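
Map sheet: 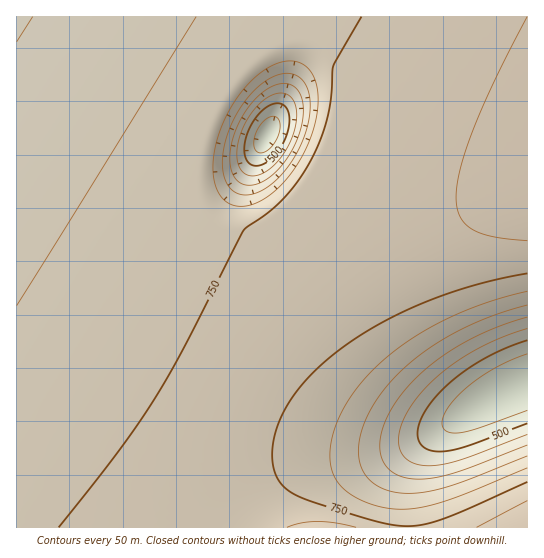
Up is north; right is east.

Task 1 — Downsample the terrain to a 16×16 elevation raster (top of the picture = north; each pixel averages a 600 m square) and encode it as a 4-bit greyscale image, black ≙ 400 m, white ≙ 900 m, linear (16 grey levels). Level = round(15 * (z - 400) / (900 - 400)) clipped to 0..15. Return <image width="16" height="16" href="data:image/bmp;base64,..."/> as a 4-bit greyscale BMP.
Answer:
<image width="16" height="16" href="data:image/bmp;base64,Qk32AAAAAAAAAHYAAAAoAAAAEAAAABAAAAABAAQAAAAAAIAAAAATCwAAEwsAABAAAAAAAAAAAAAAABEREQAiIiIAMzMzAERERABVVVUAZmZmAHd3dwCIiIgAmZmZAKqqqgC7u7sAzMzMAN3d3QDu7u4A////AKq7u7u7qZq8qqu7u6qHZ4qqq7u7qYZDRqqqu7uqhkESqqqru7qYYxCaqqu7u6mGQpmqqru7u6mGmaqqu7u7u6qZmqqru7vMy5maqqq7u8zMmZmqh6u7zMyJmZpza7vMzIiZmoI6u8zMiJmZllm7vMyIiZmpmru8zIiImZqqq7vM"/>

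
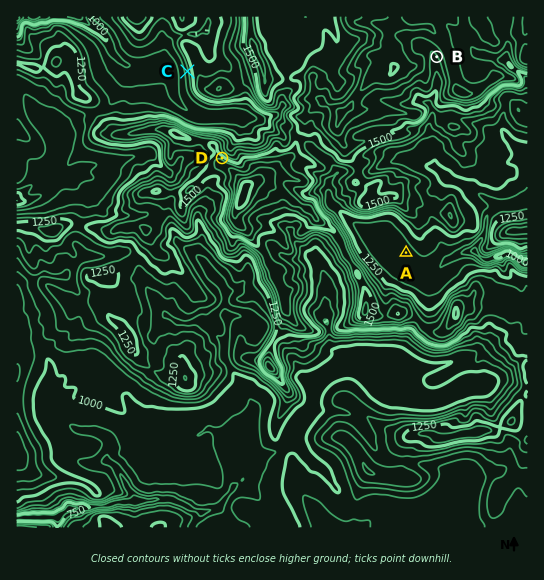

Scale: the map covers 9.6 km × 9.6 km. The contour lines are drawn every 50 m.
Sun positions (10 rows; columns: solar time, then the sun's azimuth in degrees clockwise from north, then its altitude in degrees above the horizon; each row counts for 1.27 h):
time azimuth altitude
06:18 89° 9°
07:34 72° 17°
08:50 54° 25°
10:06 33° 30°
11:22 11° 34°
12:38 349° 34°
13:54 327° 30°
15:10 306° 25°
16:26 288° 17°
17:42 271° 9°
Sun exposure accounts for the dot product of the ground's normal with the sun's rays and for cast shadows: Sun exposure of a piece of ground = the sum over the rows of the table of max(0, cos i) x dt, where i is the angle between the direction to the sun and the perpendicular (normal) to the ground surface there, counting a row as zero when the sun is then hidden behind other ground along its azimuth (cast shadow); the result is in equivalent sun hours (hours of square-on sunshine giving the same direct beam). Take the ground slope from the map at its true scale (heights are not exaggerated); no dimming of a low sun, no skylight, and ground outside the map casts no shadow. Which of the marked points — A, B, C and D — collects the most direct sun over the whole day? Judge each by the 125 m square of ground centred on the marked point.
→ D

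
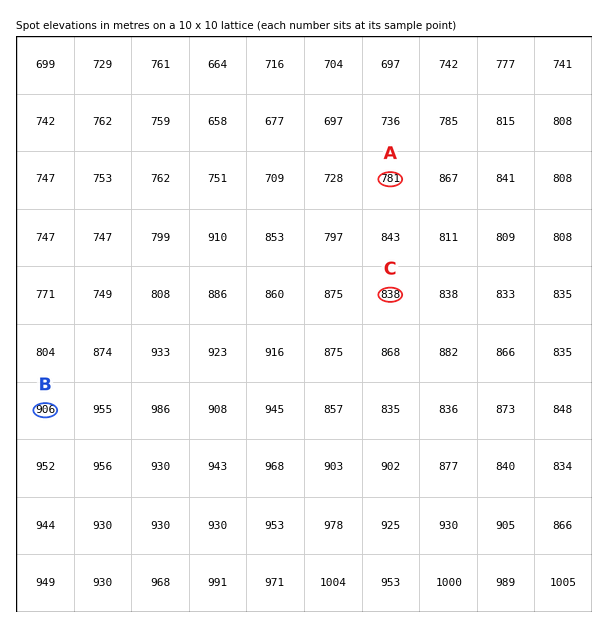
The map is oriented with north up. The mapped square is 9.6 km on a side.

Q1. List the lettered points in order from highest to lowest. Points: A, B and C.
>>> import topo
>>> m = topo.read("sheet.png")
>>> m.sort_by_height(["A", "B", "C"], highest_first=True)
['B', 'C', 'A']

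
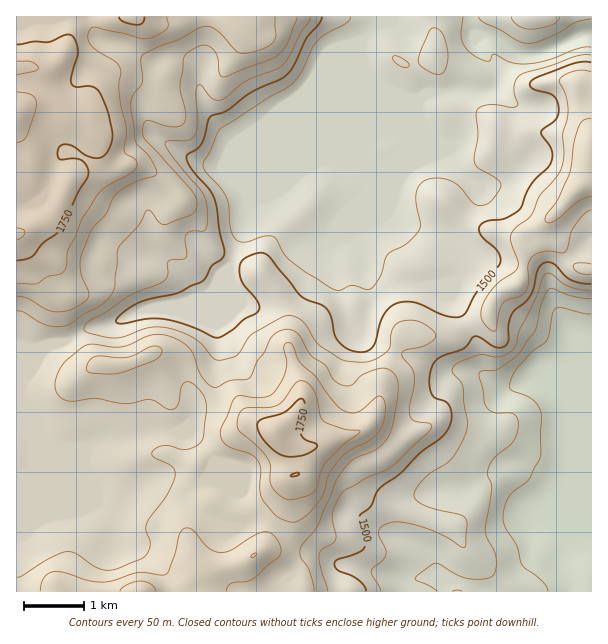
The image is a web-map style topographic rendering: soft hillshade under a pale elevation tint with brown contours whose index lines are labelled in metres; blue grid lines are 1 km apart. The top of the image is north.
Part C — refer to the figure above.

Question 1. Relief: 1320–1830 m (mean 1540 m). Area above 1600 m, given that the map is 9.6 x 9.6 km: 28.1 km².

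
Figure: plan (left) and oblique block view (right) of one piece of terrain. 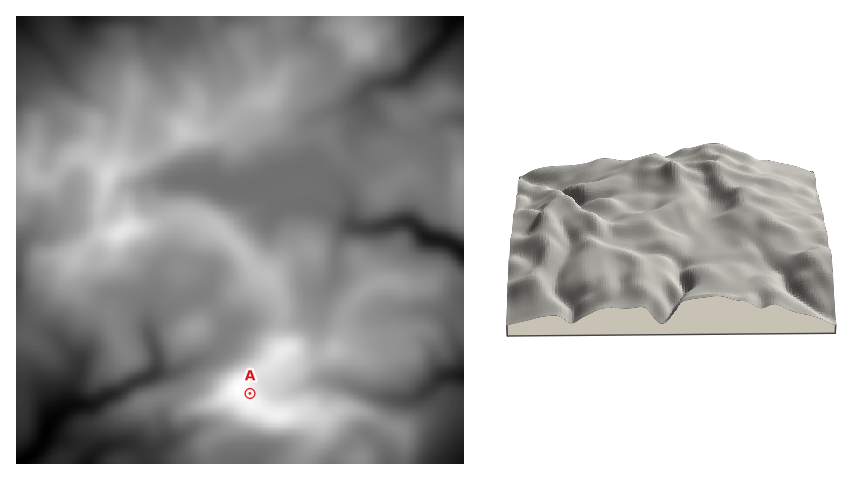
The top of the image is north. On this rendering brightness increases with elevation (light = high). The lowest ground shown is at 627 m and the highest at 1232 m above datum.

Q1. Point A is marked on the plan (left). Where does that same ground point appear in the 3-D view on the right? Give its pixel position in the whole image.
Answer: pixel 561 201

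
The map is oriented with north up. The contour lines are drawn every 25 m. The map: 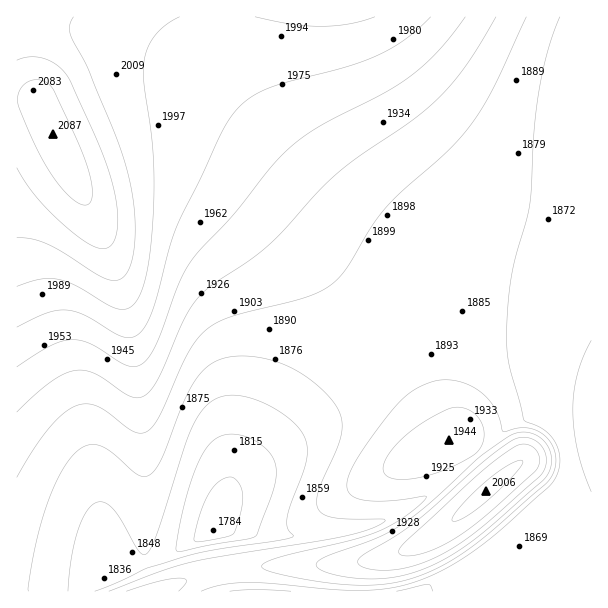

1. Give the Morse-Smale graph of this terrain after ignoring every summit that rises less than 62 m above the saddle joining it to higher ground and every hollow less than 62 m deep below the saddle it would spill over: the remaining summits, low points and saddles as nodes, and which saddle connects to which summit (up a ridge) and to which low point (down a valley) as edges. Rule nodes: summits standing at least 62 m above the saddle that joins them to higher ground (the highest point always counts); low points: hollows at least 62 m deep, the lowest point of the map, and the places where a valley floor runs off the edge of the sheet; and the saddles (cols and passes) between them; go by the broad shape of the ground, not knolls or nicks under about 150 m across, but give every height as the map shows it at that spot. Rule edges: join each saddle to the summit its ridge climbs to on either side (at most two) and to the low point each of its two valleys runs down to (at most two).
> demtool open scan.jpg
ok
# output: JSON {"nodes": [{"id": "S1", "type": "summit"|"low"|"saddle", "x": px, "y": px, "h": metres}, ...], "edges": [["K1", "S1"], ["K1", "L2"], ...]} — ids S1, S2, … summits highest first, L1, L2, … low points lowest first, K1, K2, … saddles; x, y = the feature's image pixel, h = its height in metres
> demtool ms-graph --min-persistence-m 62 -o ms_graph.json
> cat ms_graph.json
{"nodes": [
{"id": "S1", "type": "summit", "x": 51, "y": 131, "h": 2087},
{"id": "S2", "type": "summit", "x": 486, "y": 491, "h": 2006},
{"id": "L1", "type": "low", "x": 212, "y": 531, "h": 1784},
{"id": "K1", "type": "saddle", "x": 384, "y": 333, "h": 1894},
{"id": "K2", "type": "saddle", "x": 221, "y": 570, "h": 1893}],
"edges": [["K1", "S1"], ["K1", "S2"], ["K1", "L1"], ["K2", "S1"], ["K2", "S2"], ["K2", "L1"]]}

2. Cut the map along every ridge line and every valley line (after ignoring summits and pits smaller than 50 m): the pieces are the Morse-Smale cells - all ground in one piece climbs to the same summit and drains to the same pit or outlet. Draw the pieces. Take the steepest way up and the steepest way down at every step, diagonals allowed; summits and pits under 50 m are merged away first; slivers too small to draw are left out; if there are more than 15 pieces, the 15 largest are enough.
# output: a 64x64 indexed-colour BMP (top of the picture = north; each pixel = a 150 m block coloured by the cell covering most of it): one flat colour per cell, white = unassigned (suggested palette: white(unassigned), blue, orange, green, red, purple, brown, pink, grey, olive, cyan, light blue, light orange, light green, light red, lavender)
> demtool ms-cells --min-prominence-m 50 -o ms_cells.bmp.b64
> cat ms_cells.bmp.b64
<image width="64" height="64" href="data:image/bmp;base64,Qk12CAAAAAAAAHYAAAAoAAAAQAAAAEAAAAABAAQAAAAAAAAIAAATCwAAEwsAABAAAAAAAAAA////ALR3HwAOf/8ALKAsACgn1gC9Z5QAS1aMAMJ34wB/f38AIr28AM++FwDox64AeLv/AIrfmACWmP8A1bDFABEREREREREREREREiIiIiIiIiIiIiIiIiIiIjMzMzMzERERERERERERERESIiIiIiIiIiIiIiIiIiIiIjMzMzMRERERERERERERERIiIiIiIiIiIiIiIiIiIiIiIjMzMxEREREREREREREREiIiIiIiIiIiIiIiIiIiIiIiIjMzERERERERERERERESIiIiIiIiIiIiIiIiIiIiIiIiIjMRERERERERERERESIiIiIiIiIiIiIiIiIiIiIiIiIiIxERERERERERERERIiIiIiIiIiIiIiIiIiIiIiIiIiIiEREREREREREREREiIiIiIiIiIiIiIiIiIiIiIiIiIiIRERERERERERERESIiIiIiIiIiIiIiIiIiIiIiIiIiIhEREREREREREREREiIiIiIiIiIiIiIiIiIiIiIiIiIiERERERERERERERESIiIiIiIiIiIiIiIiIiIiIiIiIiIREREREREREREREREiIiIiIiIiIiIiIiIiIiIiIiIiIhERERERERERERERESIiIiIiIiIiIiIiIiIiIiIiIiIiEREREREREREREREREiIiIiIiIiIiIiIiIiIiIiIiIiIREREREREREREREREREiIiIiIiIiIiIiIiIiIiIiIiIhERERERERERERERERERIiIiIiIiIiIiIiIiIiIiIiIiERERERERERERERERERESIiIiIiIiIiIiIiIiIiIiIiIRERERERERERERERERERIiIiIiIiIiIiIiIiIiIiIiIhERERERERERERERERERESIiIiIiIiIiIiIiIiIiIiIiEREREREREREREREREREREiIiIiIiIiIiIiIiIiIiIiIRERERERERERERERERERERIiIiIiIiIiIiIiIiIiIiIhERERERERERERERERERERESIiIiIiIiIiIiIiIiIiIiEREREREREREREREREREREREiIiIiIiIiIiIiIiIiIiIRERERERERERERERERERERERIiIiIiIiIiIiIiIiIiIhERERERERERERERERERERERESIiIiIiIiIiIiIiIiIiEREREREREREREREREREREREREiIiIiIiIiIiIiIiIiIRERERERERERERERERERERERERIiIiIiIiIiIiIiIiIhERERERERERERERERERERERERESIiIiIiIiIiIiIiIiERERERERERERERERERERERERERESIiIiIiIiIiIiIiIREREREREREREREREREREREREREREiIiIiIiIiIiIiIhEREREREREREREREREREREREREREREiIiIiIiIiIiIhERERERERERERERERERERERERERERERIiIiIiIiIiIRERERERERERERERERERERERERERERERERIiIiIiIiERERERERERERERERERERERERERERERERERERESIiIRERERERERERERERERERERERERERERERERERERERERERERERERERERERERERERERERERERERERERERERERERERERERERERERERERERERERERERERERERERERERERERERERERERERERERERERERERERERERERERERERERERERERERERERERERERERERERERERERERERERERERERERERERERERERERERERERERERERERERERERERERERERERERERERERERERERERERERERERERERERERERERERERERERERERERERERERERERERERERERERERERERERERERERERERERERERERERERERERERERERERERERERERERERERERERERERERERERERERERERERERERERERERERERERERERERERERERERERERERERERERERERERERERERERERERERERERERERERERERERERERERERERERERERERERERERERERERERERERERERERERERERERERERERERERERERERERERERERERERERERERERERERERERERERERERERERERERERERERERERERERERERERERERERERERERERERERERERERERERERERERERERERERERERERERERERERERERERERERERERERERERERERERERERERERERERERERERERERERERERERERERERERERERERERERERERERERERERERERERERERERERERERERERERERERERERERERERERERERERERERERERERERERERERERERERERERERERERERERERERERERERERERERERERERERERERERERERERERERERERERERERERERERERERERERERERERERERERERERERERERERERERERERERERERERERERERERERERERERERERERERERERERERERERERERERERERERERERERERERERERERERERERERERERERERERERERERERERERERERERERERERERERERERERERERERERERERERERERERERERERERERERERERERERERERERERERERERERERERERERERERERERERERERERERERERERERERERERERERERERERERERERERERERERERERERERERERERERERERERERERERERERERERERERERERERERERERERERERERERERERERERERERERERERERERERERERERERERERERERERERERERER"/>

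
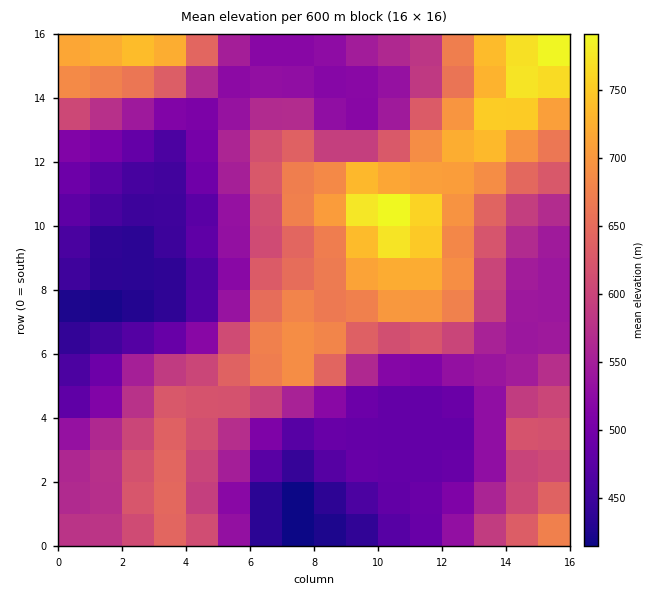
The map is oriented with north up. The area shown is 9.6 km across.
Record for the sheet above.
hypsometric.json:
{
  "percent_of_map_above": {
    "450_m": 92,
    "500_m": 74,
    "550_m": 57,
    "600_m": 41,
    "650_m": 25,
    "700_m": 13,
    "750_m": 4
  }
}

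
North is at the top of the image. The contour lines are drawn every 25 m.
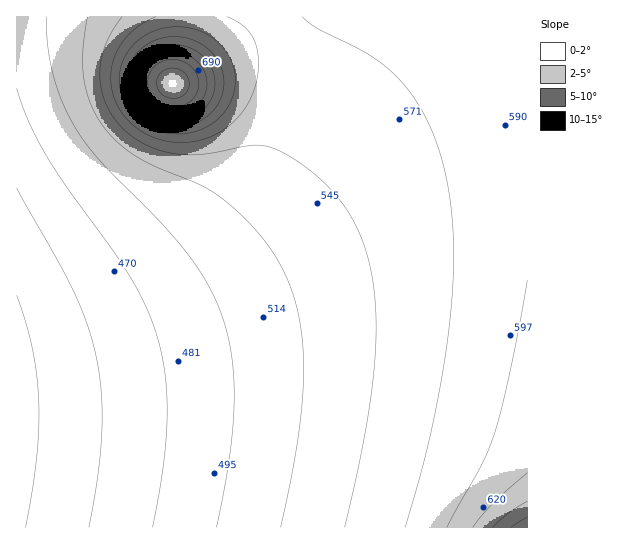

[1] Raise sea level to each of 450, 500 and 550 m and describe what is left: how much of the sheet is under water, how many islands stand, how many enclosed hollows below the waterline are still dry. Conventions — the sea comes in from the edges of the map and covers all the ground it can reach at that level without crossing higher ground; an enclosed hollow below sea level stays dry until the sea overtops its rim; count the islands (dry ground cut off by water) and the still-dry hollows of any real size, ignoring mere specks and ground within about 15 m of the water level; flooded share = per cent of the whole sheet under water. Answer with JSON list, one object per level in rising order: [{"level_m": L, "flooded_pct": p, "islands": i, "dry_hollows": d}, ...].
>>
[{"level_m": 450, "flooded_pct": 8, "islands": 0, "dry_hollows": 0}, {"level_m": 500, "flooded_pct": 29, "islands": 0, "dry_hollows": 0}, {"level_m": 550, "flooded_pct": 54, "islands": 0, "dry_hollows": 0}]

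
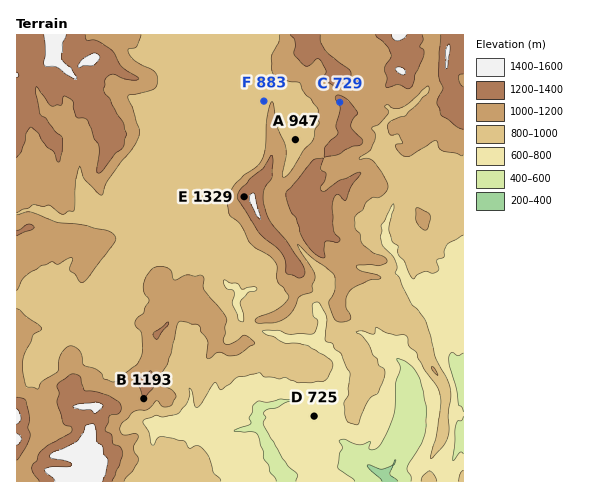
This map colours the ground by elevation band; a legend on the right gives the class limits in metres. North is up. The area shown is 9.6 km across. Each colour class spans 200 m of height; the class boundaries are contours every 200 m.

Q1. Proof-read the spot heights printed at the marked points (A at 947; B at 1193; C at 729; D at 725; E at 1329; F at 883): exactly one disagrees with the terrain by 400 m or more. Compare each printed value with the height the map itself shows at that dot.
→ C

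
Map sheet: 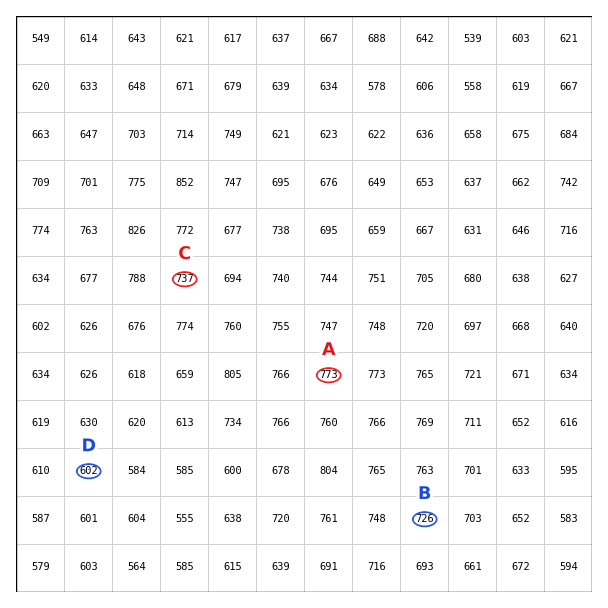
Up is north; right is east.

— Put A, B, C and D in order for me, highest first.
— A C B D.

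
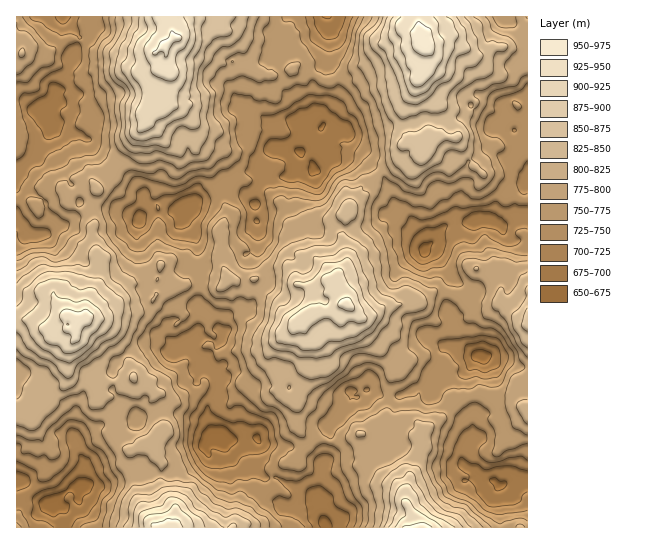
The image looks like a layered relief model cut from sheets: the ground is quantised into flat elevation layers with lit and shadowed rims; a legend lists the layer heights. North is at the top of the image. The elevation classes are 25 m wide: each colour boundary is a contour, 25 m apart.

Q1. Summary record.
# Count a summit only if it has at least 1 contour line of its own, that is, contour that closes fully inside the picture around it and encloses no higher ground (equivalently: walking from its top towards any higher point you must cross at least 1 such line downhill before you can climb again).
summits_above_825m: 6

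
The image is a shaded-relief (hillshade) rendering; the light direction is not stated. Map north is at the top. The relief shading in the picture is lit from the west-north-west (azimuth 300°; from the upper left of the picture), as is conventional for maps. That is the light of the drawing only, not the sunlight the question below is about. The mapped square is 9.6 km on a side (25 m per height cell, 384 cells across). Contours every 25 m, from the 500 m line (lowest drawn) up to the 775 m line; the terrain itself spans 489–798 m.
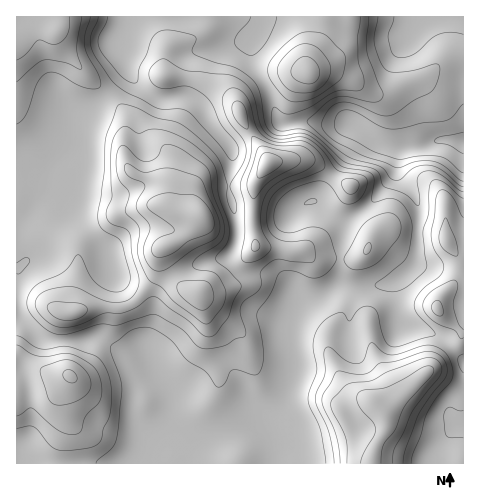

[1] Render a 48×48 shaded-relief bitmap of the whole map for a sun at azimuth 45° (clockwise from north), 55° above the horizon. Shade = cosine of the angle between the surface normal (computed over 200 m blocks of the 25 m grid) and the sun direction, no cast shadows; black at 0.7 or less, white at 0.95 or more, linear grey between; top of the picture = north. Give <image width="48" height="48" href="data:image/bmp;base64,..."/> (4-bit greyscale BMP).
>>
<image width="48" height="48" href="data:image/bmp;base64,Qk32BAAAAAAAAHYAAAAoAAAAMAAAADAAAAABAAQAAAAAAIAEAAATCwAAEwsAABAAAAAAAAAAAAAAABEREQAiIiIAMzMzAERERABVVVUAZmZmAHd3dwCIiIgAmZmZAKqqqgC7u7sAzMzMAN3d3QDu7u4A////AHdmZmZmd3d3d3d3eIiHd3ZTJGeJmZh3d3ZlVVZneHd3d3d3eIiHd3ZTJGeIiYiHd2ZVVWZ4iId3d3d3d4h3d3ZSJWd3iIiIeFVUVXiIiId3d3d3d3h3d3ZBJWZmeJmIh1VEVniImYd3d3Znd3d3d2UgNmVWiZmId2ZVZ3d4mXd3d3Znd4d3d2MRVlRXiIiId3ZVZnd5mXd3d3Z3eHd3d1MkZlZ4iHeHd4dWZmeJqYeId3d3d3Znd2RGdniYh3d3d4ZVVnmqqYiHd3Znd2Z3d2VWeJmYh3d3iXZWZ5u7qYiHdmZnd2Z4h3ZVeamIiIiJqmd4iby7qIh3ZlVndmeIh3VFmph5mYmsy4mqm8uqmIh3ZVVmZmeIh2VHmYeKqZm9ubupmqqYd4d2VVVVZniZh2VYmHebqZq7hbqGZ3d2Z3ZlRERGd3mYh2ZoiHeamImXVZdCNEVVVmVURDNXd5mYh3Z4iHeZiHZDV2QiNVVVVVVUQyNniZmId3d4h3iZh1MUiUM1d4iHd2ZkMiRniZiIh3d3h3iZhkJHmVVXiZmZmHdkIkZ4mHd4h3d3eImYhlV5mGZ4mZqqmGZTNWiamHeIh2ZneIiIh3Z4iHeIiJmph1Q0V4mqqYiIdlVnd3d3d3d4h3eIiImYdTI1eJmqqYiHZUVnZmZnd3d2Znd3d4iIdCE1Z4iZl2ZmVFZ4dlZnd3dUVnd3ZniHZBJFZ2Z3hlV3ZniYh2Z3d3ZDV3d3Z4iGUzNXd2VWh1aamZmZh2eIeIU0eXd3d4h1RERnd2VoqFi7uZmZh2eIiIU1iXd3eIdUNERWZmaKyFi7qYmZh3eIiZZGiXd3iHZUVUNEVnityFiqmIiIdneImqdFind3d3ZVZURWeInNxkeZh3h2VWiJq6Y2m3d3d3ZVVVV4iIrNpTaId3dlRGiZq4VHvXd3d3dVRFZ3iJq7lTZ2ZVVURomqqWVZ3nd3d3dkM1d3iZq7lkVlVERFeby7qGaM7nd3d3djJImImZq7p0RWZVZ5zM3cqInN3Hd3d3djNqqIiZq8p0NpmYm97czLqZvMund3d3djSKl3iavLljOMy7zv3LuqmJmpmXd3d3dkWJh4mru6cybOy87+y6mHd3eIiHd3d3dlaIiJqruoQkruu87cqYdlVmdmZnd3d3d2aImaqqqFInzbmKqpiGVEVmZmZniId3d2aJqqqal0Jay5ZmZ4dUI1ZmZmd4iId3ZmeaupiIdUR7ynVEVWUxJWd3Z3eIiIdlVWiqqGZ2VVebymM0RVMjV4h3d3iIiHZUV5q5dEVmZ3isuEI0VmVWiZiId4iHd2VEebunVGiIiJq7pjRWeIiJmpmIiIiHdlRWm7qHZomZmaqqhlVniZmZqqmYiIh3dlVovLmHZ4mZmZmYdmZ4mqmaqqmIh4iHdmZ5u5h3ZniIiIiId3d4qqmaqpiHd4iId2eJqod3d3iIiIh3d3d4mZmZqph3d4iId3eJmYd3d4iIiIh3d3d4iIiJmYh3d4iId3eJmIh3d4iIiIh3d3d3d3d4mYh3d4iA=="/>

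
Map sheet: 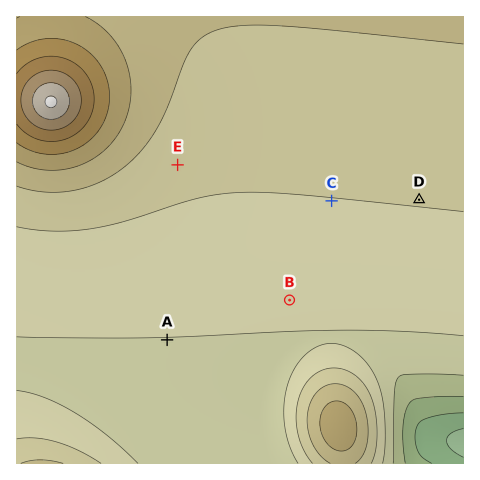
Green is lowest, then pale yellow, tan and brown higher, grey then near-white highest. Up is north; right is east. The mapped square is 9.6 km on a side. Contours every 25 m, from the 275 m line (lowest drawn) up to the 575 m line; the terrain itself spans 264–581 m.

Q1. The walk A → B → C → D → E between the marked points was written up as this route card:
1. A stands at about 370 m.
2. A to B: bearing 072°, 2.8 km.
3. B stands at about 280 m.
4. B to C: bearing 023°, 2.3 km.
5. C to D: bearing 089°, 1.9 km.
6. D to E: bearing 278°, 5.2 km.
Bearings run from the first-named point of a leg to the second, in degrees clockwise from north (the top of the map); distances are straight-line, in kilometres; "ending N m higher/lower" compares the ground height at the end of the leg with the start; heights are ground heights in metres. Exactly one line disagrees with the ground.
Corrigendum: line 3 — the height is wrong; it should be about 380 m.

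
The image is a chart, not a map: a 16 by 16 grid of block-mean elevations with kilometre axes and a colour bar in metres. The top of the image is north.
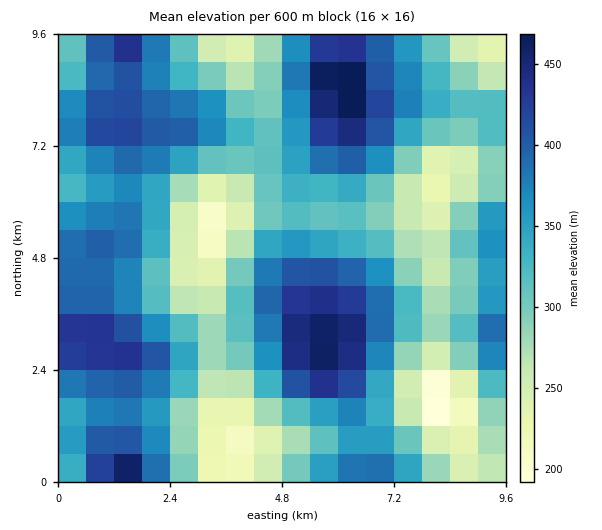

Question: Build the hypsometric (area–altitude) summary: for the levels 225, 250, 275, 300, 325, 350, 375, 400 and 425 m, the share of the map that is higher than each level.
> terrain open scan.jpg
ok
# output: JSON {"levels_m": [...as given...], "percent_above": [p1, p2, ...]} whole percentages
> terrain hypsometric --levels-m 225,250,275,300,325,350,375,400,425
{"levels_m": [225, 250, 275, 300, 325, 350, 375, 400, 425], "percent_above": [95, 88, 79, 69, 57, 46, 33, 19, 10]}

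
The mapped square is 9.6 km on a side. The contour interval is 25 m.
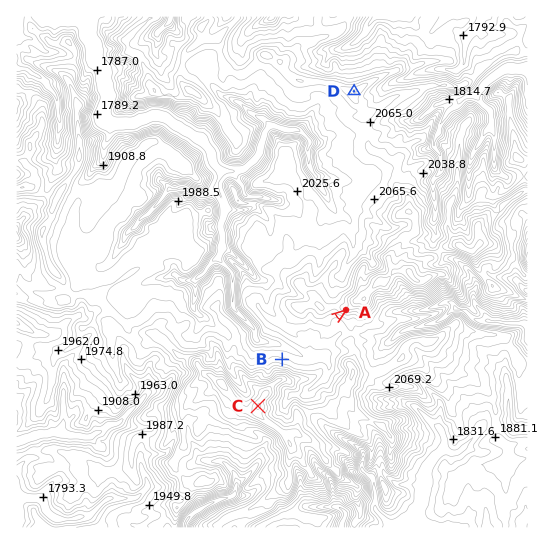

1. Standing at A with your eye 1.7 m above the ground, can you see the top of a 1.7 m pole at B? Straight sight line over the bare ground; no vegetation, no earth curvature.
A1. yes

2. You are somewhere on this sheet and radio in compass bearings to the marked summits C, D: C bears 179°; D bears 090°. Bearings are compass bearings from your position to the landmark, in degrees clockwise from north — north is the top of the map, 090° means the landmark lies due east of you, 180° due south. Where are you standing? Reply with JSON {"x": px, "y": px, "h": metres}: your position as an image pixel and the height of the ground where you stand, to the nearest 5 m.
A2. {"x": 253, "y": 91, "h": 2005}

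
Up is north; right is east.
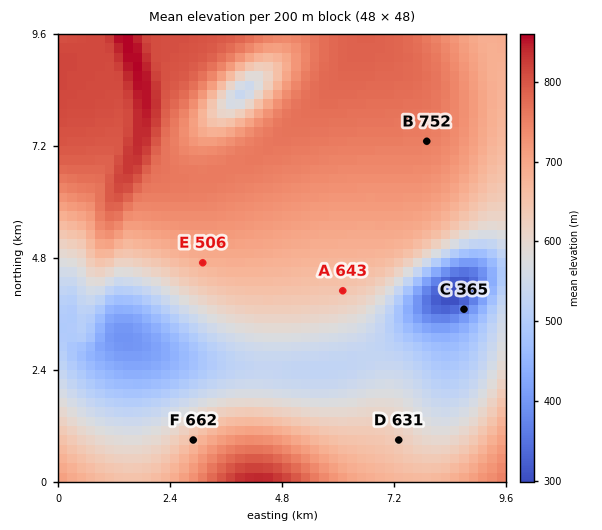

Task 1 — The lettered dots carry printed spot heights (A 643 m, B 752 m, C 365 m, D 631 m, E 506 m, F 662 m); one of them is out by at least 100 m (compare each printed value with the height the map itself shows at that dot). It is E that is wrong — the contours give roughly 681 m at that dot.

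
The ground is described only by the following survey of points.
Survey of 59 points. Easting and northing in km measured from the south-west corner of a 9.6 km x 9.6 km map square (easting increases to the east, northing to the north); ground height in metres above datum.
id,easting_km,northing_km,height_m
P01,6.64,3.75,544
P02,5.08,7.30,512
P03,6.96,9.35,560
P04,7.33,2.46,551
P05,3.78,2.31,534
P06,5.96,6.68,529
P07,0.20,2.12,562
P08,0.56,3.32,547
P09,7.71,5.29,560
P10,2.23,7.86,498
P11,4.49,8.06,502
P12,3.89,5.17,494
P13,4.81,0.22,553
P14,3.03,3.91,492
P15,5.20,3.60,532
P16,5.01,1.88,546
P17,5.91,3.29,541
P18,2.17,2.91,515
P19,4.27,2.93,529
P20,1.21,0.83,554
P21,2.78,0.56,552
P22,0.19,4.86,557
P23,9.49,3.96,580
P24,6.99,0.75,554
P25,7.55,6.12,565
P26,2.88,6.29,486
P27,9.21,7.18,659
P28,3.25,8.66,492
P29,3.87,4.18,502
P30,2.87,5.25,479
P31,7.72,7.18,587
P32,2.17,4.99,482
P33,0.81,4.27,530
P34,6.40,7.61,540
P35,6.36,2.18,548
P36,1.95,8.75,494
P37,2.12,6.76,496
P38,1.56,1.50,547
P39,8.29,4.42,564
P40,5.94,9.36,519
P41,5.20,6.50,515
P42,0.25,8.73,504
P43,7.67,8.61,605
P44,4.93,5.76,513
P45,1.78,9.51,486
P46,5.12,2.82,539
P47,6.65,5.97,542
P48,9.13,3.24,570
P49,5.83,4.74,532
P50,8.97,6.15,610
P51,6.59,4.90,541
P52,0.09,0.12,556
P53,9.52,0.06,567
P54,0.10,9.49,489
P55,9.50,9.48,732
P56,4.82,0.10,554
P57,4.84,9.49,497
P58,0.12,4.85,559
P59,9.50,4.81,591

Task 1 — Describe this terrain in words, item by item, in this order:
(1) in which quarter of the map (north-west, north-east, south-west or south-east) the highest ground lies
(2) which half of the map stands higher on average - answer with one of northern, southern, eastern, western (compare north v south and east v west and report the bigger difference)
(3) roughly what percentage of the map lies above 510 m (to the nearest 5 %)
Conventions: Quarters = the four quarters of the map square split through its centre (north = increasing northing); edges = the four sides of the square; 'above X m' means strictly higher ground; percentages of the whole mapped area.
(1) The highest ground is in the north-east quarter.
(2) On average the eastern half of the map is the higher ground.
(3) Roughly 75 % of the ground is higher than 510 m.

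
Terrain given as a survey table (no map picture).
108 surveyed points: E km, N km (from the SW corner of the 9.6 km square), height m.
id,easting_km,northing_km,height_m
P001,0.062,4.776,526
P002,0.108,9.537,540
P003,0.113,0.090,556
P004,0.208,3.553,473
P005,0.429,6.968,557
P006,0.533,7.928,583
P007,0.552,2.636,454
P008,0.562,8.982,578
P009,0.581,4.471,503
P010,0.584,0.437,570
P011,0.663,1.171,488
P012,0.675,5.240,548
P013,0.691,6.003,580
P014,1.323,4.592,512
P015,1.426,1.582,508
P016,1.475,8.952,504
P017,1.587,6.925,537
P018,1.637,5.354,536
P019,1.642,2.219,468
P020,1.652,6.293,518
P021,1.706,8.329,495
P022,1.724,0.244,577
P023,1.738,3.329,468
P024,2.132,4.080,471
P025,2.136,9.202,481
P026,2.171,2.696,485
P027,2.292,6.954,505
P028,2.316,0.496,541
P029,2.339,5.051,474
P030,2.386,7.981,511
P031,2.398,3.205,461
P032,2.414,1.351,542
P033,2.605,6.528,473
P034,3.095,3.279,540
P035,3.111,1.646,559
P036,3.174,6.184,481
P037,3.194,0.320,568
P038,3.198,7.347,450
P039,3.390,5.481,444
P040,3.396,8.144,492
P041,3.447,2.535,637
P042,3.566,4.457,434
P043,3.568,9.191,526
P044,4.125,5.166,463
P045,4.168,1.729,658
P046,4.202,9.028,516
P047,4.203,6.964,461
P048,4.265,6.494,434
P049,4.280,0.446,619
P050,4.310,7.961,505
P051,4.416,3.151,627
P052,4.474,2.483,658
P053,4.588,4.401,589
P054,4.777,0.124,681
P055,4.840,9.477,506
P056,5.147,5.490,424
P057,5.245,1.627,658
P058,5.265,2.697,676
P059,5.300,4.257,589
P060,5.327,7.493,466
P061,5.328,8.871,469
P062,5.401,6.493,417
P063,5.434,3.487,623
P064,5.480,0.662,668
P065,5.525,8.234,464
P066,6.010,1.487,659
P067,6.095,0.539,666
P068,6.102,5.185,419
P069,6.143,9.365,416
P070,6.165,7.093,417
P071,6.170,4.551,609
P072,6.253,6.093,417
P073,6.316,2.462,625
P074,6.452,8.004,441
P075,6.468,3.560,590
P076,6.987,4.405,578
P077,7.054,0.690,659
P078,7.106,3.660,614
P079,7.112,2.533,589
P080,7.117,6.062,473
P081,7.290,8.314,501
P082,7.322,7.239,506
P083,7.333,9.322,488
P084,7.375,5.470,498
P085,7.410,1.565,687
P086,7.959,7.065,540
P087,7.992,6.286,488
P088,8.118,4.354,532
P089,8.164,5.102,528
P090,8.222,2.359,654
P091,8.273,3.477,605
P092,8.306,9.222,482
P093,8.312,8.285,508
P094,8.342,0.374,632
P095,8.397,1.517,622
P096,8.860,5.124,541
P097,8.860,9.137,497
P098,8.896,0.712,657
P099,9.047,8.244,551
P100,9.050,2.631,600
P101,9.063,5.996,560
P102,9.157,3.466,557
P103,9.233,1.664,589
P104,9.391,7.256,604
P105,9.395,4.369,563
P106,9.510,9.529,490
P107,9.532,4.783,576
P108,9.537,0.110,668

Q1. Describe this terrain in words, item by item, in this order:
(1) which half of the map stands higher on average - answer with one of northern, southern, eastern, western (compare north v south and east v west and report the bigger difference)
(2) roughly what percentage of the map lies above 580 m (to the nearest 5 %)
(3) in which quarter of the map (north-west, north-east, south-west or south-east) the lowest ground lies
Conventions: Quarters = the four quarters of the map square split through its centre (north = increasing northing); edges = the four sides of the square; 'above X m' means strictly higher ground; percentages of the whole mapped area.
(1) On average the southern half of the map is the higher ground.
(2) About 30 % of the map lies above 580 m.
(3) Look to the north-east quarter for the lowest ground.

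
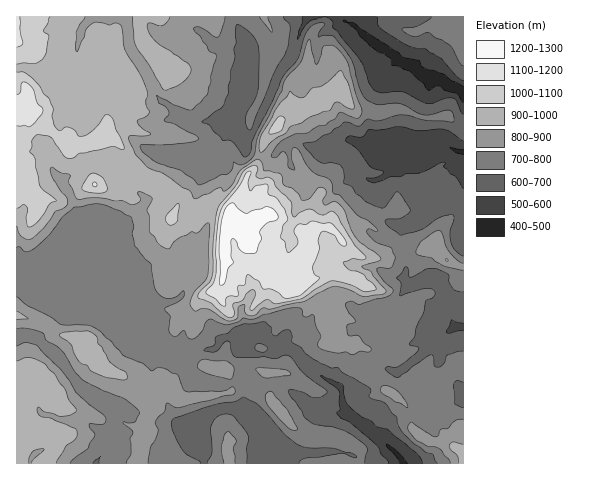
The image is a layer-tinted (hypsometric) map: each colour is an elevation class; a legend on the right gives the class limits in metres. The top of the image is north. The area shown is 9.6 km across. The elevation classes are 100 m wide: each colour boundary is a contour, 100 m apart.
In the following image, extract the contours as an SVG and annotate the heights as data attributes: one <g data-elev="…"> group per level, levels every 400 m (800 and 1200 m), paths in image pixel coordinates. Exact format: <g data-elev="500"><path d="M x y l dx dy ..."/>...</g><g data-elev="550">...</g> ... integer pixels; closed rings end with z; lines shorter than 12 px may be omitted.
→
<g data-elev="800"><path d="M70 463l3-3 15-11 6-12 0-4-4-6 0-3 13 0 2-2 1-4-30-25-7-12-8-11-23-24-12-4-9 4"/><path d="M148 463l2-16 5-8 3-7-3-11 9-9 3-9 8 4 6 0 44-12 7 0 3-3-1-4-2-1-11 4-35 0-3-2-5-14-17-7-10 3-8-8-19-7-13-15-17-14-7-2-26 0-11-8-23-12-10-8"/><path d="M235 463l-2-15 3-8-8-9-4 4-3 11 3 17"/><path d="M291 430l4 0 3-2-11-18-15-18-4 0-3 5 3 8 11 14z"/><path d="M463 419l-7 1-8 8-7 1-2 6-4 2-23-15-4 4 1 5 7 9 11 6 8 1 5 2 9 11 1 3"/><path d="M407 407l1-1-2-4-9-12-9-4-6 0-2 4 2 3z"/><path d="M225 378l6 1 3-8-1-4-5-5-24-3-3 1-3 3 0 5 3 3 8 3z"/><path d="M263 377l6 1 19-2 3-2-4-4-4-1-23-1-4 1z"/><path d="M17 329l11 0 14 4 5 8 10 6 7 6 11 19 7 7 21 12 22 8 13 11 1 3-3 8-5 2-7-2-1 2 10 9-3 7 1 15-5 9"/><path d="M463 263l-5-3-8-8-5-7-3-11-3-4-6 3-12 8-5 10 1 4 15 3 12 8 19 4"/><path d="M17 247l3 0 6 5 7-3 15-13 14-19 12-10 21-3 10 1 15 6 11 6 3 8-2 9 3 11 10 14 6 5 4 23 4 7 6 4 6 0 5-1 7-6 1 1 0 5-3 3-16 8 0 3 5 5-1 14 4 6 3 0 7-6 5 8 6 1 7-6 5-11 4-3 18 6 10-3 5-4 10 1 11-5 33-7 5 2 2 7 3 1 5-3 2 2 1 8 6 12-3 8 2 4 16 5 11-1 4 3 10-4 9 0 1-3-7-5-5-7-3-1-6 1-3-2 0-8 8-5-7-9-2-8 5-3 10 3 24-7 7-4 0-5-9-8-6-10 2-3 10 1 3-1 3-9-3-9-16-7-7-6-2-4 1-3 8 2 1 0 0-2-9-8-12-7-16-19-6-1-4-13-19-10-14-23-4 0-1 4-1 7 3 11-6-3 0-9-4-6-3 0-5 6-5-1 5-10 6-7 13-6 12-1 11-7 8-1 9-6 5-7 16 6 5-2 1-7-7-19-7-27-5-8-7-7-4-3-9 1-4 16-3 2-4-12-2-11-1-2-1 1-7 21-16 19-3 11-22 41-3 8-3 15-5 6-6 3-4 1-5-3-2 7-4 5-7 1-15 8-7 2-6-6-12-8-24-9-16-12-1-4 1-1 32-1 20-2 5-3-2-3-21-12-10-3-1-2 4-4 1-3-4-6-6-3-2-8 17 10 15 5 4-1 8-7 7-8 3-12 0-7 5-19 0-2-7-3-2-5-13-18 6-1 17 10 4-4 4-16"/><path d="M260 17l12 15-4-15"/></g><g data-elev="1200"><path d="M220 285l4-1 4-15 5-6-2-7 0-16 3-1 2 2 2 7 5 4 5 2 8-1 5-14-1-9 7-7 9-2 2-3 0-3-5-6-7-2-20 7-7-5-5-6-4 1-3 3-5 12-3 20z"/></g>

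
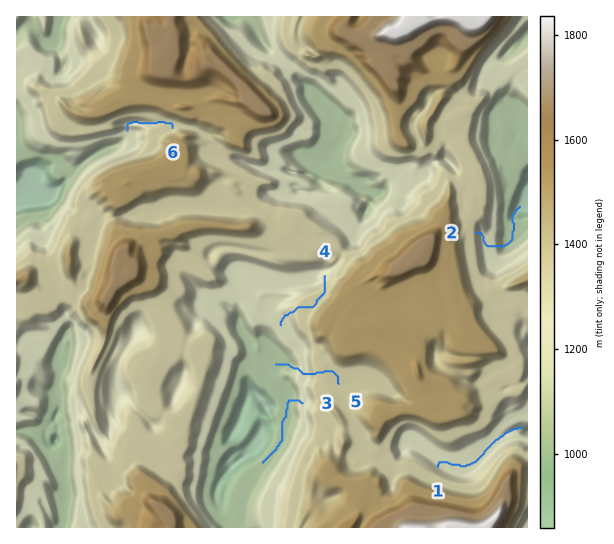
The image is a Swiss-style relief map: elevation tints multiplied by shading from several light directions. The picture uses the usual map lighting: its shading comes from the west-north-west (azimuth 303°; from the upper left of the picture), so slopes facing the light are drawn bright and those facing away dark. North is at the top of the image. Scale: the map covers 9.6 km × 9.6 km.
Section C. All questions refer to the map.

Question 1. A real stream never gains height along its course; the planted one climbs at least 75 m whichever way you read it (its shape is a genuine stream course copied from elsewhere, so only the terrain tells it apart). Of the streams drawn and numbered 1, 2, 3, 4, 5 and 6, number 4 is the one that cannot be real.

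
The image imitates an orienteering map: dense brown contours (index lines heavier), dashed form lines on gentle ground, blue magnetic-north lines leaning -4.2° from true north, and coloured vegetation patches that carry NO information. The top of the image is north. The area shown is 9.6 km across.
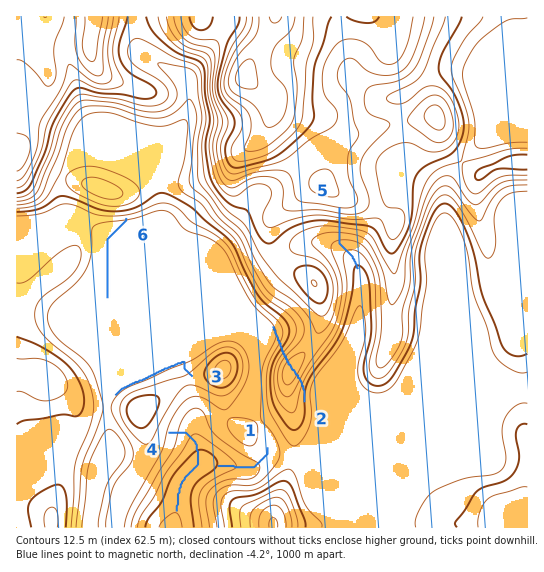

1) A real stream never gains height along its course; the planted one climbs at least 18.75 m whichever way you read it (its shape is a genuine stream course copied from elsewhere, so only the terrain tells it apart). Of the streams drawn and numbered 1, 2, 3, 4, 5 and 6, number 2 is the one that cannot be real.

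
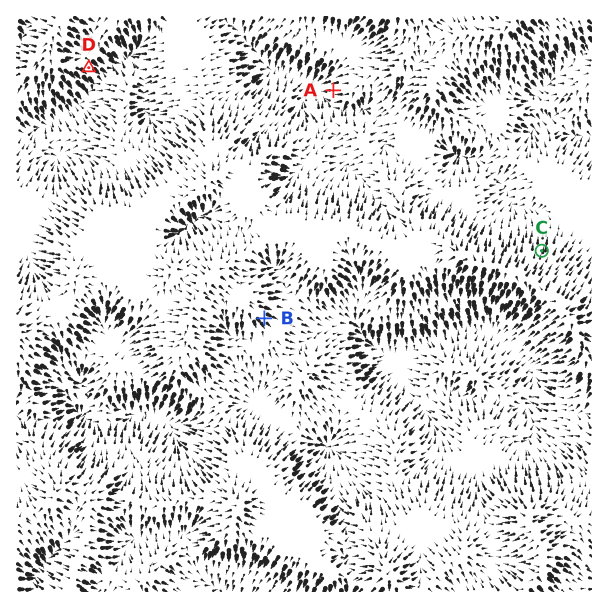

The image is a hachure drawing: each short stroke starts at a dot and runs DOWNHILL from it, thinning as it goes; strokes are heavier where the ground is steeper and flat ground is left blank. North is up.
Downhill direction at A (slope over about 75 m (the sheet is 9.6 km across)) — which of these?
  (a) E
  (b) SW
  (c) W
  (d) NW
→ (c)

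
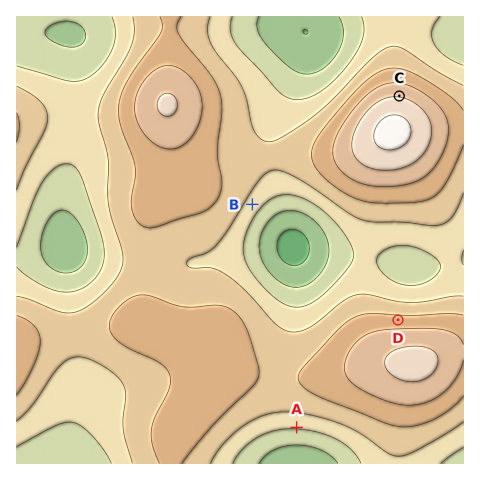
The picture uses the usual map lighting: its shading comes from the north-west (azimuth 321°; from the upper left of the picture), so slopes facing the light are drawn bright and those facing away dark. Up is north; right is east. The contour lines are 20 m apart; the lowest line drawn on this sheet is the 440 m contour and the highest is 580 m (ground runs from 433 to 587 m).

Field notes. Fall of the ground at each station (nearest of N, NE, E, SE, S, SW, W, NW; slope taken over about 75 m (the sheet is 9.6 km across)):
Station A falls S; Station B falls SE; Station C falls N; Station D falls N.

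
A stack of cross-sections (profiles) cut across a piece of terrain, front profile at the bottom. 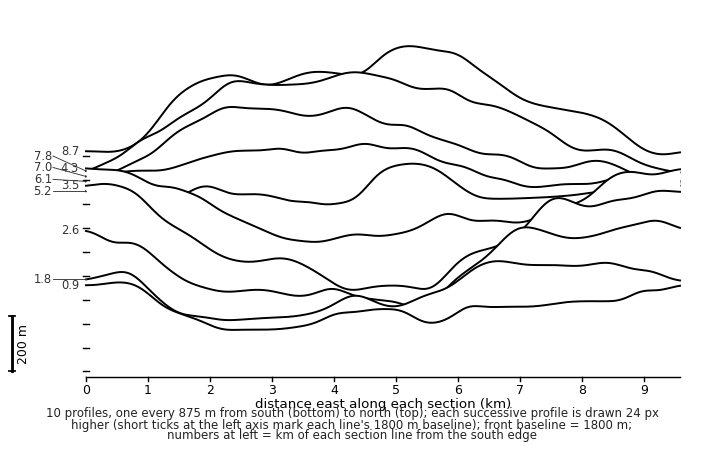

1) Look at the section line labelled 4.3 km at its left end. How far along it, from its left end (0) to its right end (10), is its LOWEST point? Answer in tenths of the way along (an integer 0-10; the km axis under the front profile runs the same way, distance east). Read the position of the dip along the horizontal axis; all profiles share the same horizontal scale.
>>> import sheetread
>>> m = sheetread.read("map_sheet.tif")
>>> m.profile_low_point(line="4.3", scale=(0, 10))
4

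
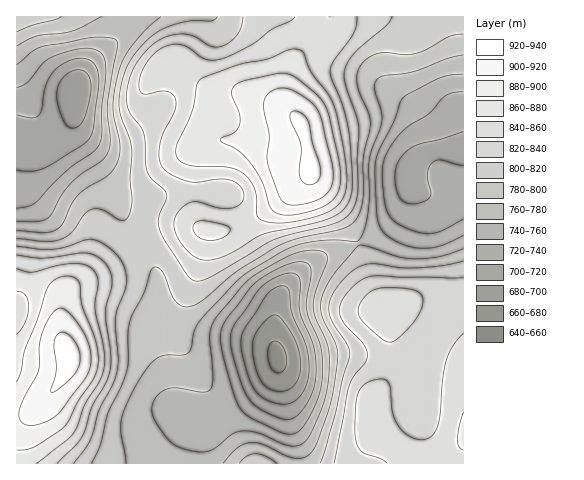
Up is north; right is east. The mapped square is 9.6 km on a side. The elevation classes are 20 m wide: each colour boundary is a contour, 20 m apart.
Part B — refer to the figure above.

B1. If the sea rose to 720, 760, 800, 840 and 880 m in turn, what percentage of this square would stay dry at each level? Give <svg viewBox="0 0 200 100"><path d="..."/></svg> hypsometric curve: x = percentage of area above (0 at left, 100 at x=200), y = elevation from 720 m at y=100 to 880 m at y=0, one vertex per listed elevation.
<svg viewBox="0 0 200 100"><path d="M182 100l-30-25-41-25-50-25-40-25"/></svg>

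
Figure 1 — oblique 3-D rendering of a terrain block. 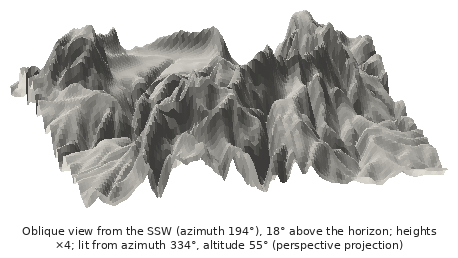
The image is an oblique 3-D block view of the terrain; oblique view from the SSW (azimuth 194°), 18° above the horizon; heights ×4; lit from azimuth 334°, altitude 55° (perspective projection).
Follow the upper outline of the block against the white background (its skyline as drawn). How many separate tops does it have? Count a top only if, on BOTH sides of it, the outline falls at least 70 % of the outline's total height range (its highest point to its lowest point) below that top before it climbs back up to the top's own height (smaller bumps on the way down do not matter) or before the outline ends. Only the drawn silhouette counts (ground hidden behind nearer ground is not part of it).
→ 0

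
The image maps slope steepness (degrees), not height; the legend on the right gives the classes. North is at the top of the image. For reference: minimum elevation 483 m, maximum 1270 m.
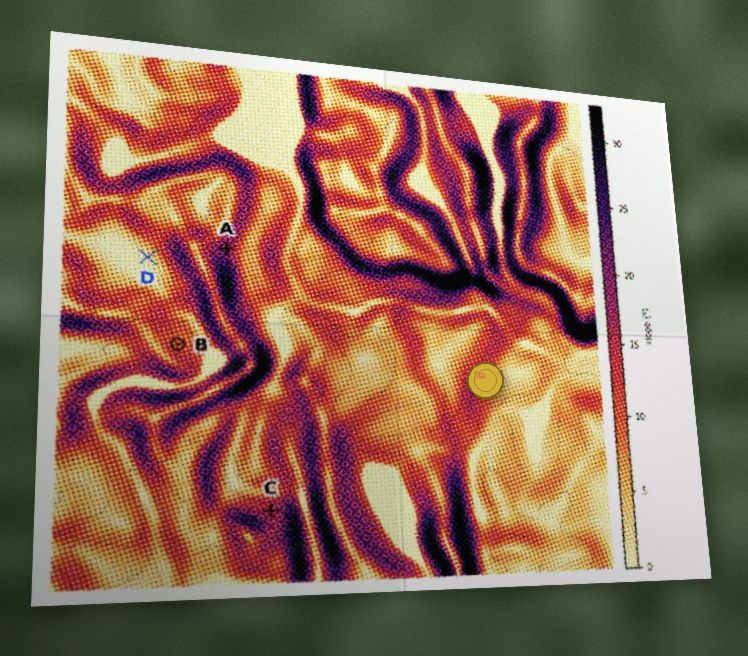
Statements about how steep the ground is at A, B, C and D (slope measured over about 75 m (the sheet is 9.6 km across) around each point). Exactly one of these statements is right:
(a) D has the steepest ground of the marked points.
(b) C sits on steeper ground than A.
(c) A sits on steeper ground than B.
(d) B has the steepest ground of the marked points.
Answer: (c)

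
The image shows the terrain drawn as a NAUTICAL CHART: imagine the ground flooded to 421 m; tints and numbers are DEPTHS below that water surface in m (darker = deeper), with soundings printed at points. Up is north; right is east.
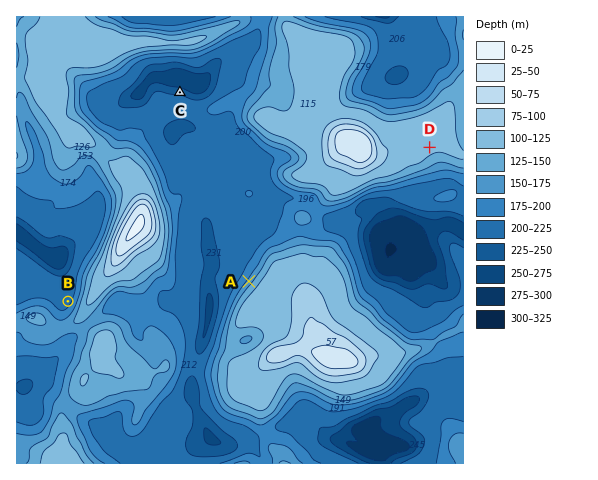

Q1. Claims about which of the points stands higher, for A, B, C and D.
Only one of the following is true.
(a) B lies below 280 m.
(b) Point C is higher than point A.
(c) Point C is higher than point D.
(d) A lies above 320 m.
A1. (a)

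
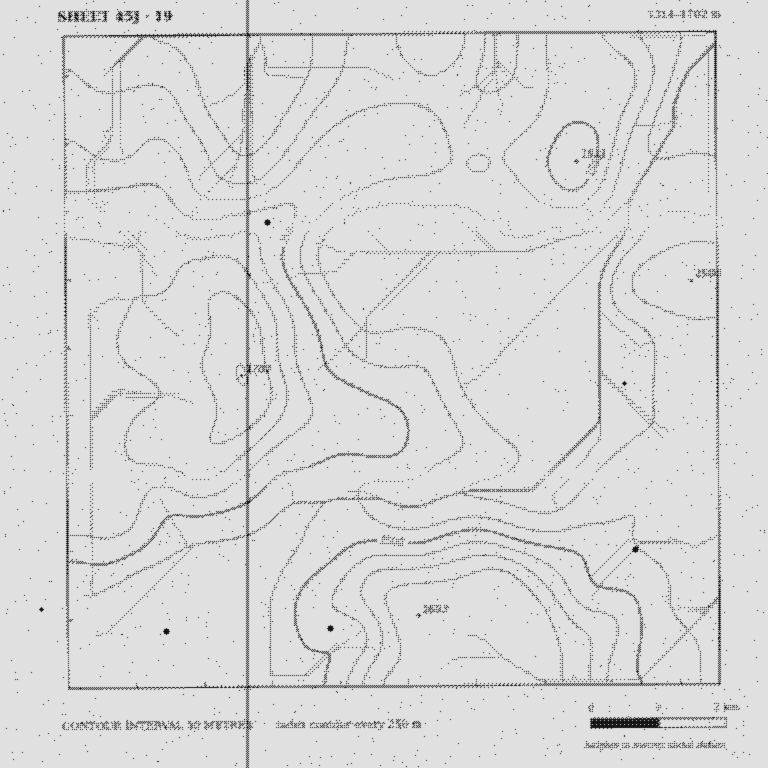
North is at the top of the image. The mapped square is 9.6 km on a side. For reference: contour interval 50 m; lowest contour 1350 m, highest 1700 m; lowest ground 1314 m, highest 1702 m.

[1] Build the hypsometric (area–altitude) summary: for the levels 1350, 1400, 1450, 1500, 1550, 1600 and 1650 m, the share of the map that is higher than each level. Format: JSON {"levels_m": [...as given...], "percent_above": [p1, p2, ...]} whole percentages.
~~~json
{"levels_m": [1350, 1400, 1450, 1500, 1550, 1600, 1650], "percent_above": [96, 76, 56, 31, 21, 12, 6]}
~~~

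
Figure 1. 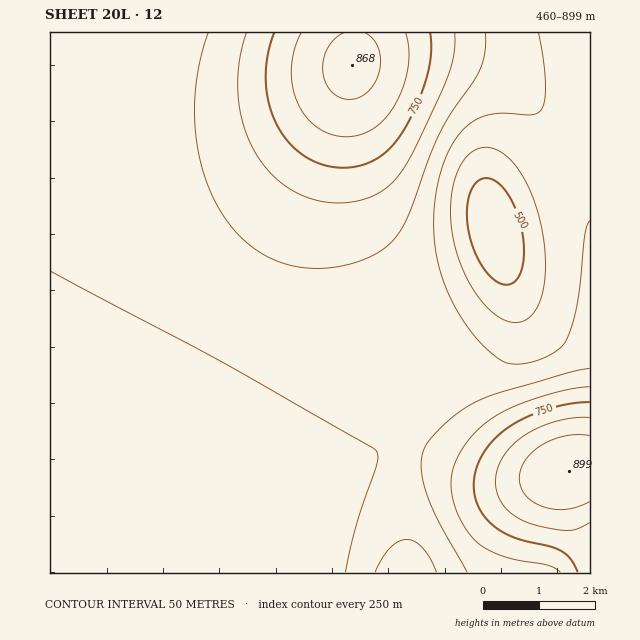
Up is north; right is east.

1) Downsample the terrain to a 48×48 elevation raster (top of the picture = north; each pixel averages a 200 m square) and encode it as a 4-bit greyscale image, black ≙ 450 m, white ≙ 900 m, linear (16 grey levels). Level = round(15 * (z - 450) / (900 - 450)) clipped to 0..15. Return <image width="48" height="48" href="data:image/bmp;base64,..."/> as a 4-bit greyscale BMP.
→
<image width="48" height="48" href="data:image/bmp;base64,Qk32BAAAAAAAAHYAAAAoAAAAMAAAADAAAAABAAQAAAAAAIAEAAATCwAAEwsAABAAAAAAAAAAAAAAABEREQAiIiIAMzMzAERERABVVVUAZmZmAHd3dwCIiIgAmZmZAKqqqgC7u7sAzMzMAN3d3QDu7u4A////AIiIiIiIiIiIh3d3d3d2VURFVmd4iIiJq4iIiIiIiIiHd3d3d3d2ZVVVVneIiZmaq4iIiIiIiIh3d3d3d3d2ZVVVZ3iJmqqru4iIiIiIiHd3d3d3d3d2ZlVWZ4maqru7u4iIiIiId3d3d3d3d3d3ZmVmd4mqu8zMzIiIiIh3d3d3d3d3d3d3ZmZmeJmrzN3d3YiIiHd3d3d3d3d3d3d3dmZneJq7zd7u7oiIh3d3d3d3d3d3d3d3dmZneJq8ze7v/oiHd3d3d3d3d3d3d3d3d2ZneJq8ze7//4d3d3d3d3d3d3d3d3d3d3Z3eJqrze7//3d3d3d3d3d3d3d3d3d3d3d3eImrzd7v/nd3d3d3d3d3d3d3d3d3d3d3d4mavN3u7nd3d3d3d3d3d3d3d3d3d3dnd4iaq8zd3Xd3d3d3d3d3d3d3d3d3d3ZmZ3iJmqu8zHd3d3d3d3d3d3d3d3d3dmZmZnd4iZqqu3d3d3d3d3d3d3d3d3d2ZmZmZmZ3eIiZmnd3d3d3d3d3d3d3d3dmZmZmZmZmZ3eIiHd3d3d3d3d3d3d3d2ZmZmZmZmZmZmZnd3d3d3d3d3d3d3d3dmZmZmZmZmZVVVVmZnd3d3d3d3d3d3d2ZmZmZmZmZmVVVVVVZnd3d3d3d3d3d3dmZmZmZmZmZmVVRERVVXd3d3d3d3d3d2ZmZmZmZmZmZlVERERFVXd3d3d3d3d3dmZmZmZmZmZmZVVEMzRFVXd3d3d3d3d2ZmZmZmZmZmZmZVRDMzNFVXd3d3d3d2ZmZmZmZmZmZmZmVUQyIjNEVXd3d3d3ZmZmZmd3d3ZmZmZmVUMiIiNEVXd3d3ZmZmZmZ3d3d3d3ZmZmVEMhEiNEVXd3dmZmZmZmd3d3d3d3dmZmVDIRESNEVXd2ZmZmZmZmd3d3d3d3d2ZlVDIRESNEVXZmZmZmZmZnd3d3d3d3d3ZlVDIQESNEVWZmZmZmZmZ3d3d3d3d3d3dlVCEQESNEVWZmZmZmZmZ3d3d4iIiIh3dmUyEQEiNFVWZmZmZmZmd3d3eIiIiIiHdmUyEREjRFVWZmZmZmZmd3d3iIiZmZiId2VCERIjRFVWZmZmZmZmd3d4iJmZmZmYh2VDISIzRFVWZmZmZmZmd3eIiZmaqqmZh2VDIiM0RVVWZmZmZmZnd3iImZqqqqqpmHZDMzNERVVWZmZmZmZnd3iImaq7u7uqmHZUMzREVVVWZmZmZmZnd3iJmqu7vLu6qYdVRERFVVVWZmZmZmZnd4iJqrvMzMy7qYdlVEVVVVVWZmZmZmZnd4iZqrzM3dzLuph2VVVVVVVWZmZmZmZnd4iZq7zN3d3Muph2ZVVVVVVWZmZmZmZnd4iZq8zd3d3cupmHZmVVVVVGZmZmZmZnd4iaq8zd7u3cy6mHdmZVVVVGZmZmZmZmd4iaq8zd7u7dy6mIdmZlVVVGZmZmZmZmd4iZq8zd7u7dy6mYd2ZlVVRGZmZmZmZmd3iZq7zd7u7dy6mYd2ZlVVRGZmZmZmZmd3iJq7zd3u3cy6mYd2ZlVVRA=="/>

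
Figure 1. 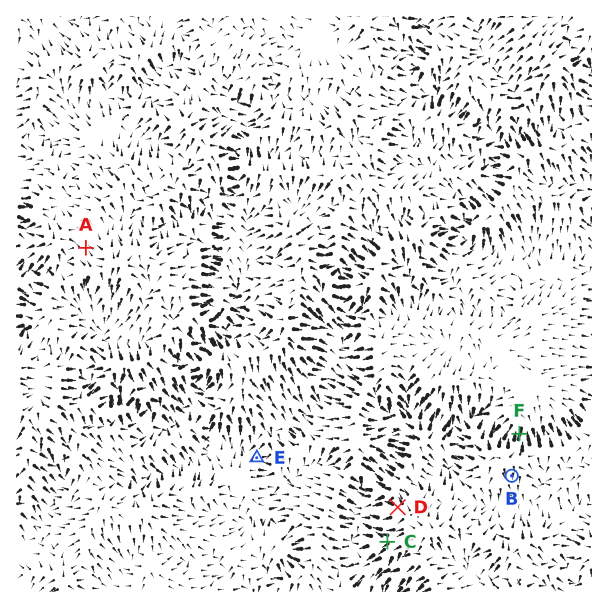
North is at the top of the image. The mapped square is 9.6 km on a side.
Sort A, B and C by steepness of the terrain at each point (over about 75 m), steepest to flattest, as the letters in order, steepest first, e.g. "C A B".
C B A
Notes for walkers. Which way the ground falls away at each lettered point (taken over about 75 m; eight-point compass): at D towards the NW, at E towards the NE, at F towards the S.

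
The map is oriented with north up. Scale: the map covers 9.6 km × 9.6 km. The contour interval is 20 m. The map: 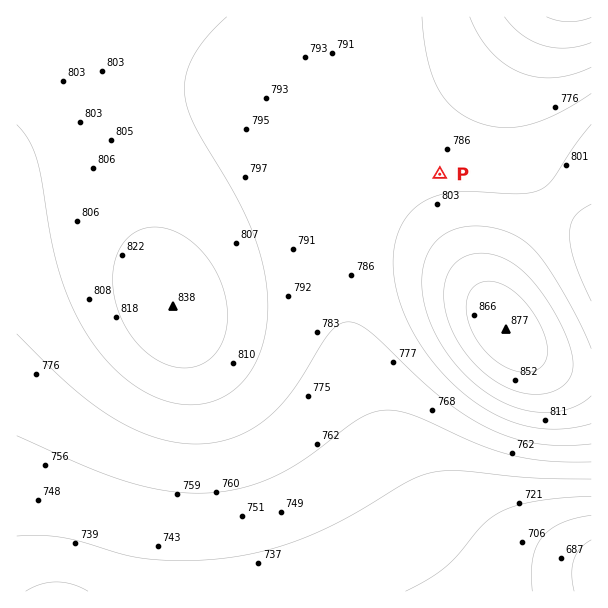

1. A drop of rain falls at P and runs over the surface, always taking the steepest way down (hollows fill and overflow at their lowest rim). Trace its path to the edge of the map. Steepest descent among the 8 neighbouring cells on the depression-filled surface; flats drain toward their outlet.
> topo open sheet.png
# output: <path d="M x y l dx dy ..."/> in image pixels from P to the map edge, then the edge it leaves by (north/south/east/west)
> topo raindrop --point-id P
<path d="M440 174l0-42 105-105 1-6 3-4"/>
exit: north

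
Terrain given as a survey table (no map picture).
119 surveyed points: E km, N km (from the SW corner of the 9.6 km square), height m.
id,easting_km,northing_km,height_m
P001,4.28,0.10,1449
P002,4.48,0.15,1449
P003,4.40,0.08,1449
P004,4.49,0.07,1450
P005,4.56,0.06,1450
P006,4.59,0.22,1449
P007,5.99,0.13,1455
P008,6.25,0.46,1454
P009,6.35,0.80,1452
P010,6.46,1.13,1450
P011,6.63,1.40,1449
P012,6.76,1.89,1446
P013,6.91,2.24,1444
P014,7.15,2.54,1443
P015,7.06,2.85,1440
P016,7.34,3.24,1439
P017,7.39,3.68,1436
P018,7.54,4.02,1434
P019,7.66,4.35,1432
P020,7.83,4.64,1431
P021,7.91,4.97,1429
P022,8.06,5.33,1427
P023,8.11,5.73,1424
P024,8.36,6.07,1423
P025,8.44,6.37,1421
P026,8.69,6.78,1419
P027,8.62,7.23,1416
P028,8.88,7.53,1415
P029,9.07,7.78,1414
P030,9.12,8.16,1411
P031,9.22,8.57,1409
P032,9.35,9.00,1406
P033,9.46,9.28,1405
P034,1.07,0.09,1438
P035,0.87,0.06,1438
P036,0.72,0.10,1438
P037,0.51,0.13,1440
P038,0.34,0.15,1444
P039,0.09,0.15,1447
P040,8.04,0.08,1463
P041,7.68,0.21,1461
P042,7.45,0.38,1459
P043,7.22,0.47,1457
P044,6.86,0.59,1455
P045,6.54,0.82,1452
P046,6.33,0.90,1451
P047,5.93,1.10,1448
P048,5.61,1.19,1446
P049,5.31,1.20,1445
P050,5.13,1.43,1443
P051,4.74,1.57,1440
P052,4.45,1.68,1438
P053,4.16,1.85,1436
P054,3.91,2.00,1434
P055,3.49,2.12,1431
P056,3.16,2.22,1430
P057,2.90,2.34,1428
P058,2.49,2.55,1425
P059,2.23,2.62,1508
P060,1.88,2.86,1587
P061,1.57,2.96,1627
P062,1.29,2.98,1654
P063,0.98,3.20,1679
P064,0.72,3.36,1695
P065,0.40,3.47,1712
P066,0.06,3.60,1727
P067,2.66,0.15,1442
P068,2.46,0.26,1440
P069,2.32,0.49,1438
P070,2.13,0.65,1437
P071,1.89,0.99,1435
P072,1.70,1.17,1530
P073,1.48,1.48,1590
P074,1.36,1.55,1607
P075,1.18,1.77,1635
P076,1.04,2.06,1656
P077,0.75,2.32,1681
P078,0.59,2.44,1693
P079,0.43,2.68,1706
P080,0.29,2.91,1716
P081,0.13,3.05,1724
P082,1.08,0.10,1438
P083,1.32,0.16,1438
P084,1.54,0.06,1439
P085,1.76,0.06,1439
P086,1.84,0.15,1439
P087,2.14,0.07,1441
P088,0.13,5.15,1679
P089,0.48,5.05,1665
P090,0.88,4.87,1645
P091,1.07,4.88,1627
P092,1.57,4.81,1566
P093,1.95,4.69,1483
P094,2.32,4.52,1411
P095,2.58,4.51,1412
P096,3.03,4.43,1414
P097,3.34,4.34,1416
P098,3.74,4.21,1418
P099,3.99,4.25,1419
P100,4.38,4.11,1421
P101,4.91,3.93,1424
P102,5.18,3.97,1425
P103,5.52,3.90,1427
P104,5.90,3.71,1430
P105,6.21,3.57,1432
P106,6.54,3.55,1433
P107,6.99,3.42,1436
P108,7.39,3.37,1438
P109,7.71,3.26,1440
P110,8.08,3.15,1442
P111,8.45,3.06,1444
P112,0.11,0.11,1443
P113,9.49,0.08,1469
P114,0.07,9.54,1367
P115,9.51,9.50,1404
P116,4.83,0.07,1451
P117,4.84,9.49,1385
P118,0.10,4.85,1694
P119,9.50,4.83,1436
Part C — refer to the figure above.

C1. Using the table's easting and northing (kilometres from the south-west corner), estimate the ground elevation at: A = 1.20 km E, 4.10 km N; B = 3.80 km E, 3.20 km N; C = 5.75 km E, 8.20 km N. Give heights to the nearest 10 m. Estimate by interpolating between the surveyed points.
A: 1650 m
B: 1430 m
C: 1400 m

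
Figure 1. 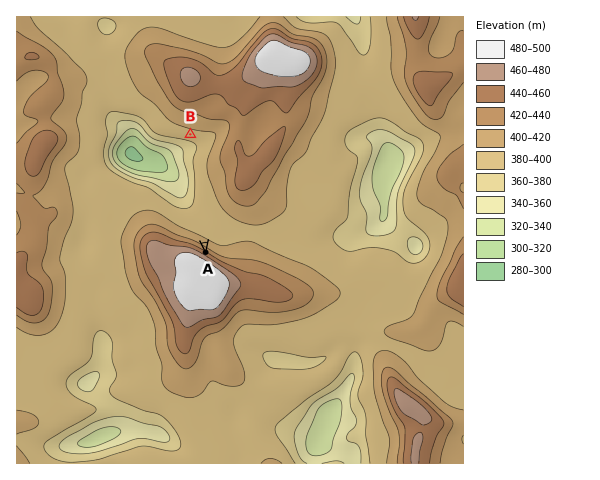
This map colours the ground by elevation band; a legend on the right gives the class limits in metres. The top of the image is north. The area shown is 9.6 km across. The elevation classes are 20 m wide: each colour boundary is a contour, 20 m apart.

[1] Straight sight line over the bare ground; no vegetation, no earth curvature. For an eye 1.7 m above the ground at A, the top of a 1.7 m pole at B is in view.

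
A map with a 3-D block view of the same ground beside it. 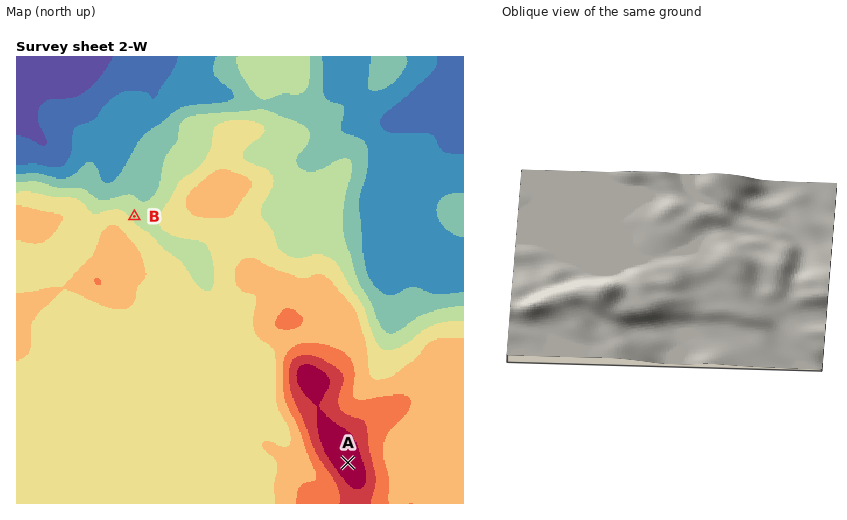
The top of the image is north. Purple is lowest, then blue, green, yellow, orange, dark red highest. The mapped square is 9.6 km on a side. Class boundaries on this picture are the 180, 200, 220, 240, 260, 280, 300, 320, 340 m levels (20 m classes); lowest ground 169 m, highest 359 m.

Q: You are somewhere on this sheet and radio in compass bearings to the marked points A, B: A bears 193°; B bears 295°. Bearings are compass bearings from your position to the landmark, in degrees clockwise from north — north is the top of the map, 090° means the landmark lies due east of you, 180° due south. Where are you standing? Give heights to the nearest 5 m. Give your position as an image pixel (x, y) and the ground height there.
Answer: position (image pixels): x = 378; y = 330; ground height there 245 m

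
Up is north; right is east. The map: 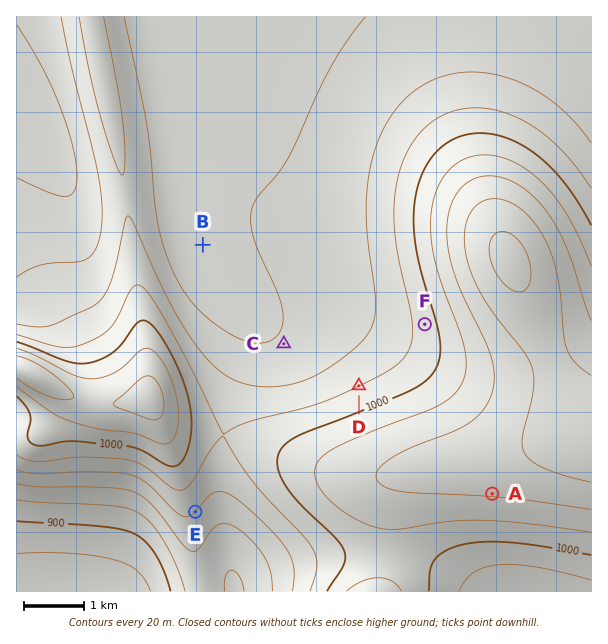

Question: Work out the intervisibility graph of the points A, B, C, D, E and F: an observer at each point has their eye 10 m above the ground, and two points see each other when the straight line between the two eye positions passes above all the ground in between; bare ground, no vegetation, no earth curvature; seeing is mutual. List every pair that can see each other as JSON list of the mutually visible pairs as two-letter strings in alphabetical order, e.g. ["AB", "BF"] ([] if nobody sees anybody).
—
["BC", "BD", "BF", "CD", "CF", "DF"]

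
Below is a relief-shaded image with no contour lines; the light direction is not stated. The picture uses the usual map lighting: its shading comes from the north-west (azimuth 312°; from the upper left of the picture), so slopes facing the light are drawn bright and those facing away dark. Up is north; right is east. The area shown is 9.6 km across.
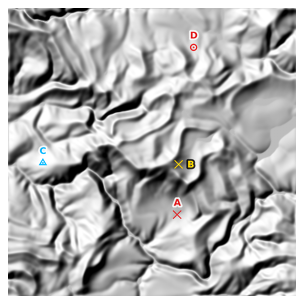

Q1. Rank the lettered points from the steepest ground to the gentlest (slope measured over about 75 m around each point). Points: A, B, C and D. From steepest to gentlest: C B D A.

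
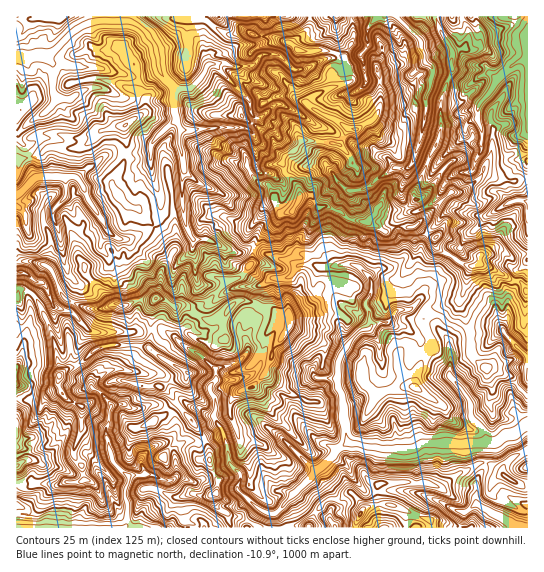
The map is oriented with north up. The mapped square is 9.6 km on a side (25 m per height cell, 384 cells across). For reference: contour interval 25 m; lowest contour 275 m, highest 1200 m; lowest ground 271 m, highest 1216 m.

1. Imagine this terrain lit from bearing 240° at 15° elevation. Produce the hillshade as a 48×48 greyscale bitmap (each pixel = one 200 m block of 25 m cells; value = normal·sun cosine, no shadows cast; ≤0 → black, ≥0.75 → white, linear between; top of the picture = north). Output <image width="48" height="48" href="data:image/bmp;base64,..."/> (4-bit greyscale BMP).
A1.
<image width="48" height="48" href="data:image/bmp;base64,Qk32BAAAAAAAAHYAAAAoAAAAMAAAADAAAAABAAQAAAAAAIAEAAATCwAAEwsAABAAAAAAAAAAAAAAABEREQAiIiIAMzMzAERERABVVVUAZmZmAHd3dwCIiIgAmZmZAKqqqgC7u7sAzMzMAN3d3QDu7u4A////AIiIiIqXer3ZWMohAANgBftUm5cwAAADiYmHmKtifM2ne9YAA2VUONtjiEEAASFaqbuYmbsQnruYvZAAqBJod5g1UQADhAjIZZmqqrQCnGI3mTAKgSRnZ4I2MSSIMCqWiVZomWAANiSaq1AJVHU0ZlSTESIwADmYUYRIqxAAuM6s2gBLZ3QCZ2cgAAAAEyVkAGe86gANyOpstwDJWEAHNGMAABIhETMjM5uryQAPxpiadADYUQCjBEI1ZVVEREM1V6y6yhBf2HeZgQfkAApAZiephmZ3iGVlRO2qyxCPtmVqYA6wA6UHoQzHVXippReFVP273DBaRWV4AG5QalF6YA3FJ5m6UBuSNtze6AAJqpmUEGyGlySYAA3HSIqmAExxW3zvQACt3bp3QF2oYiUgAF/HV4lAAK2Ci63uEAvqp2aIAHupQhAAAK+UV3MAB+1kQMzcEDiGVnm3ADuHgwABQr1zV1IATetiAMrLVUWJqbpAAJqpgwAWQZtiZ1QyjLcwAKncVmZXeYEAPulFlhE0MDlyd0RSWoMQAonaUhNTNTAX3JUGiFITEBhDdTRSamEAb3nHQBZ2d2R6mHMWh2MAACMnhGdUiWEE3XqSI827mZiod1M2d3IAAUIXmZZXmEEovEggrcmoSKmEElQ0VDAAATE6loh4pzJIrDILwyZQB4MAAUUwAAAAE1I5qGZ5lzNorABeIGUAJ1AABYMAABABNFMGt2Z4mGWImQj6BnEDZkAQGHMzETMyJDAKp2Z4vJh0IN6gCUAVVGQQNiBVERIjRDSKmoeL3JYAAGQQWAA0RYUgJgFnIUVWVnm7upvMc1MAAAJSZgEiV3dABErbaHV3WLzdyJzYADEAAAaShRAYl3YwWs3anIWXW+/vtZmBAAEAAElzlACMh1UyvLuqvcd3jP/HJXIAAAAiAIpFYwLKdUU0y4Nr3+c4umBFEAQQABEkAJpTMwvZVDU1tgGd7oZVMABEEDYAEzEBNbhQEX2lMyY0YUvv/EZAAAOGAEYAMAAmZiNCRrt0MjggW+//xFgAAJwiABMQAAI1VAR3mal1MUkAz+76GLUAB/sAAGaAAEVBEEd4qGeHQEgC3tuyGpQgPNIAJSaUQAJQAFd3d2Z4QEUGymdwCpZTi1ACdAaVAANwAHZWVWZnQDQlhVUQbIuCRTM1QAKZAAVwAGVDJHZ3MiIWmZiJucwAaYUyAACaAAeRABI0NmZkQxAL7LuyXcQrtRBTAACbAAhwADMjZmcyRBArllgxy4vrMABUAACbAAdRAVQSd4ZGdgAnVXUI2M6DEARUAACZIAJVAFIGllZ3YwBId3FLi+YCVSAJAABpYBE0IDM1VVVmcgLLRFWZvmAXdTANAAAswQBFM0VFVniZcAbJIWmr2AXcuCAaAABP0AVzJGZWiIiHMAe5NJzsd+/nQwAWAACfs0UQElZmZ2VkADnJVqu97ekQACAGAADvcTAAE1Z2VVUxAp3JeJjJETEhAFAAAAv9ASAAE3iHUzMiON2odiNQACFDAFAAAa/lAhAANA=="/>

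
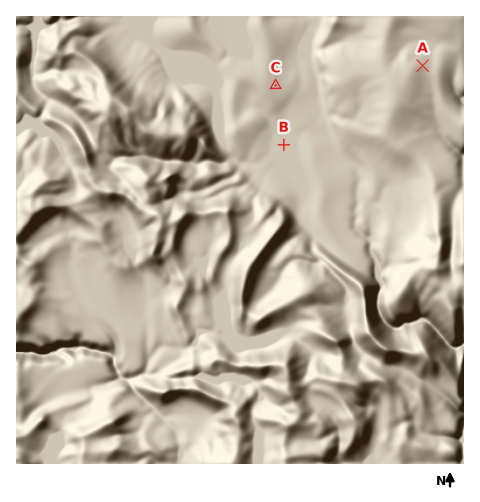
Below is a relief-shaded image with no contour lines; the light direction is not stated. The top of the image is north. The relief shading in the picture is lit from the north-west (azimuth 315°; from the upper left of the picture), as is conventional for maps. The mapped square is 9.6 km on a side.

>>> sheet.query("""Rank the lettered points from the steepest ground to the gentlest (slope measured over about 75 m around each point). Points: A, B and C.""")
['A', 'C', 'B']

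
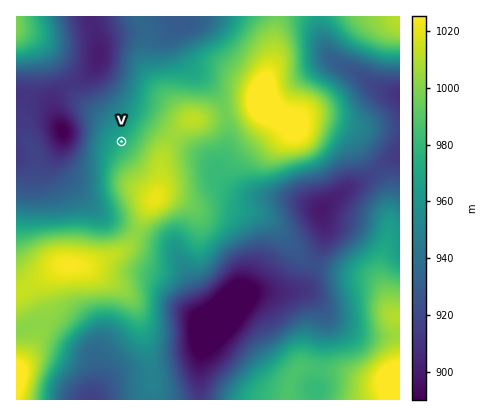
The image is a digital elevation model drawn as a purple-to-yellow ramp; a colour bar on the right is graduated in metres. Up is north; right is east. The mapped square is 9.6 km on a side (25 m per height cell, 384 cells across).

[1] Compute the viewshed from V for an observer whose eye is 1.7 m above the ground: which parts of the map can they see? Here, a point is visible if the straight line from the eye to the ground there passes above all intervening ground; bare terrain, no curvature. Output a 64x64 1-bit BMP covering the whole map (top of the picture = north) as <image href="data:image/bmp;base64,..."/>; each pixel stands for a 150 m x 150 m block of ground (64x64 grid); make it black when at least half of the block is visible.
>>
<image width="64" height="64" href="data:image/bmp;base64,Qk0+AgAAAAAAAD4AAAAoAAAAQAAAAEAAAAABAAEAAAAAAAACAAATCwAAEwsAAAIAAAAAAAAA////AAAAAAAAAAAAAAAAAAAAAAAAAAAAAAAAAAAAAAAAAAAAAAAAAAAAAAAAAAAAAAAAAAAAAAAAAAAAAAAAAAAAAAAAAAAAAAAAAAAAAAAAAAAAAAAAAAAAAAAAAAAAAAAAAAAAAAAAAAAAAAAAAAAAAAAAAAAAAAAAAAAAAAAAAAAAAAAAAAAAAAAAAAAAAAAAAAAAAAAAAAAAAAAAAAAAAAAAAAAAAAAAAAAAAAAAAAAAAAAAAAAAAAAAAAAAgPgAAAAAAAD/+AAAAAAAAP/4AAAAAAAA//AAAAAAAAD/4AAAAAAAAP/AAAAAAAAA/4AAAAAAAAD+AAAAAAAAAPwAAAAAAAAA+AAAAAAAAAD4AAAAAAAAAPAAAAAAAAAA8AAAAAAAAADwAAAAAAAAAPAAAAAAAAAA8ABgAAAAAAD4APAAAAAAAPgA/AAAAAAA+AD8AAAAAAD4Af4AAAAAAPgB/gAAAAAA+AH+AAAAAAD4Af4AAAAAAPgD/gAAAAAA/A//AAAAAAD+P/+AAAAAAP/wf4AAAAAA//A/AAAAAAD/8D4AAAAAAP/wPAAAAAAA//A4AAAAAAD/8HgAAAAAAP/4cAAAAAAA//hwAAAAAAD//PAAAAAAAP//8AAAAAAA///wAAAAAAD///AAAAAAAP//+AAAAAAA///8AAAAAAD///wAAAAAAA=="/>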